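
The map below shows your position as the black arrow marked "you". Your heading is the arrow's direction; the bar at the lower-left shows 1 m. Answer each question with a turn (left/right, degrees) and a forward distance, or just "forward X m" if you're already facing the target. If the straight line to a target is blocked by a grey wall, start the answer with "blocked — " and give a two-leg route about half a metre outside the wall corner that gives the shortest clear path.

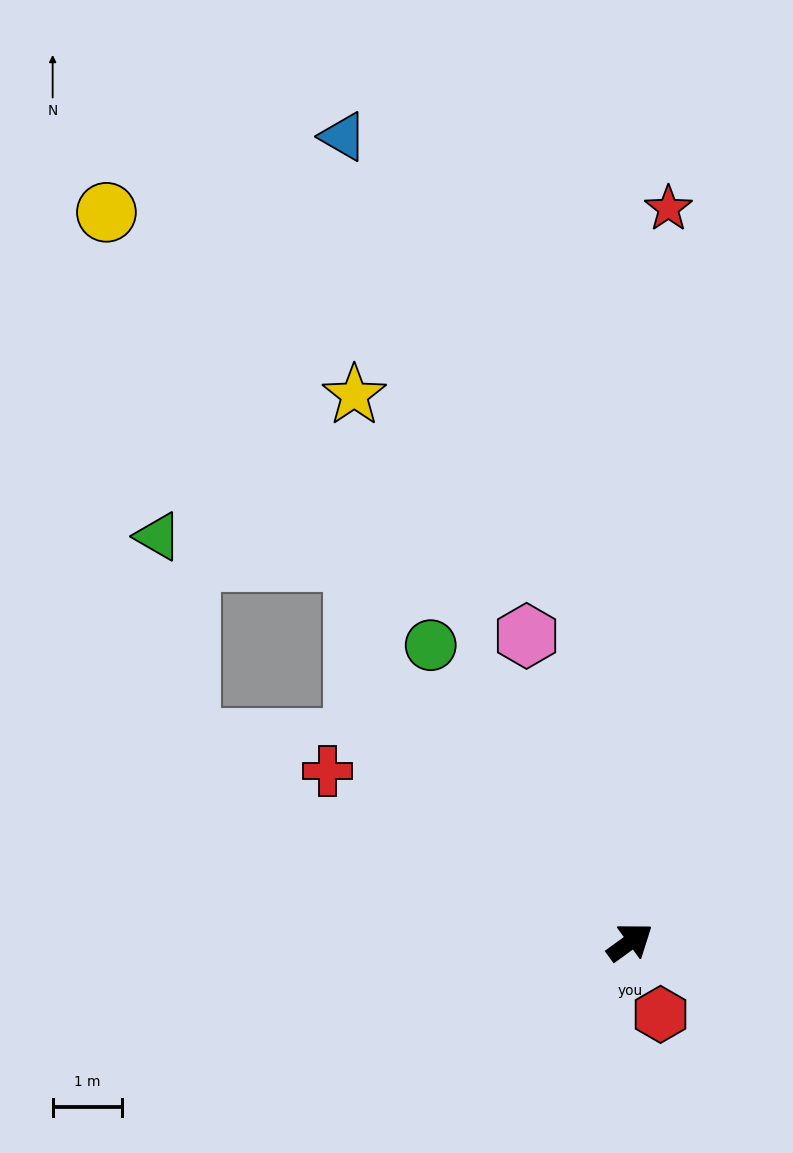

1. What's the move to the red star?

turn left 51°, forward 10.5 m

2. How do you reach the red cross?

turn left 115°, forward 5.0 m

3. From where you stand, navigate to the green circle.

turn left 88°, forward 5.1 m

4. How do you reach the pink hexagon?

turn left 73°, forward 4.6 m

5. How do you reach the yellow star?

turn left 81°, forward 8.8 m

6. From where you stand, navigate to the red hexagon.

turn right 103°, forward 1.1 m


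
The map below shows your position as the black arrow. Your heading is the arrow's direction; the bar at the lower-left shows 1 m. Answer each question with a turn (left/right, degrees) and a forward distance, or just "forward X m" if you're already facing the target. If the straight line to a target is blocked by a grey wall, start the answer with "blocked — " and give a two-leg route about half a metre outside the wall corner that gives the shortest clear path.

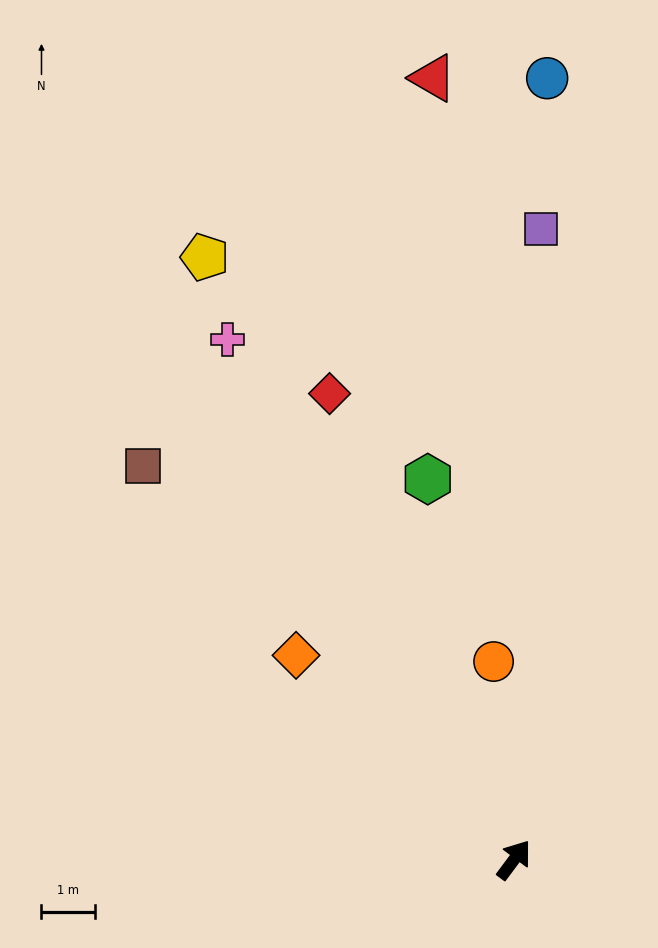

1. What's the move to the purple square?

turn left 34°, forward 11.7 m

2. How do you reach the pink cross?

turn left 66°, forward 11.0 m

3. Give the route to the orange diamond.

turn left 84°, forward 5.6 m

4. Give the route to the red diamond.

turn left 58°, forward 9.3 m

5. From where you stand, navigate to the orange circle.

turn left 43°, forward 3.7 m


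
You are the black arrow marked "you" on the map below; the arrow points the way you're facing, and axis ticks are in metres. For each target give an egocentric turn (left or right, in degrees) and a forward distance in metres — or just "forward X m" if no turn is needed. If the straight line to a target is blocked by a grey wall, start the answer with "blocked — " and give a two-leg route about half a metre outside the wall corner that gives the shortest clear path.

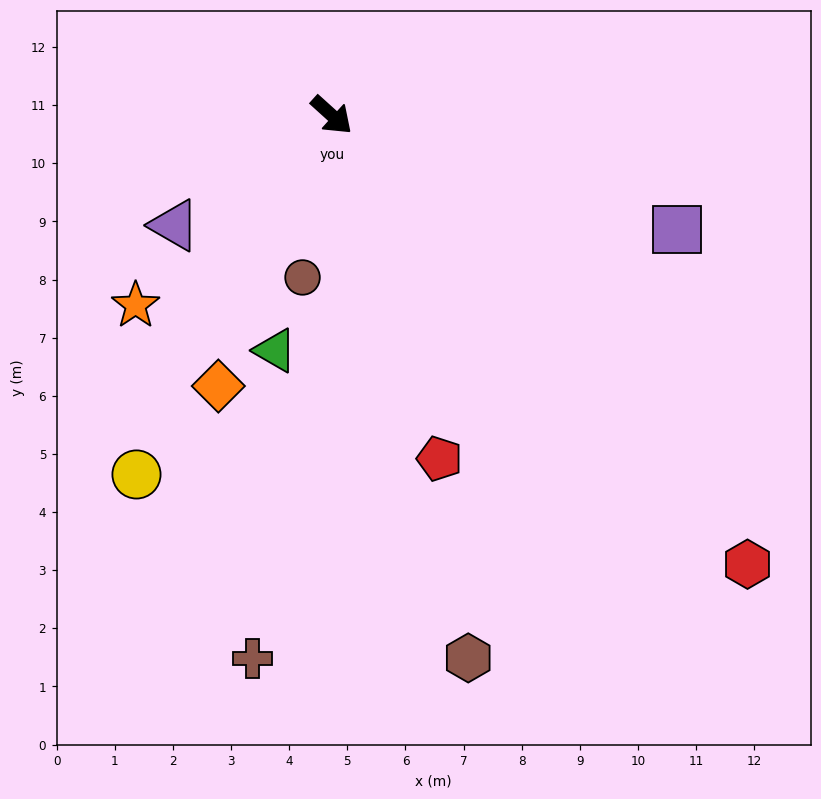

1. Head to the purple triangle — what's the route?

turn right 103°, forward 3.3 m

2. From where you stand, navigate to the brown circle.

turn right 58°, forward 2.8 m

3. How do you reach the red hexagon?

turn right 5°, forward 10.5 m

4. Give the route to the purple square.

turn left 24°, forward 6.3 m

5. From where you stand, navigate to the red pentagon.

turn right 30°, forward 6.2 m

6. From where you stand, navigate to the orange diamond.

turn right 71°, forward 5.1 m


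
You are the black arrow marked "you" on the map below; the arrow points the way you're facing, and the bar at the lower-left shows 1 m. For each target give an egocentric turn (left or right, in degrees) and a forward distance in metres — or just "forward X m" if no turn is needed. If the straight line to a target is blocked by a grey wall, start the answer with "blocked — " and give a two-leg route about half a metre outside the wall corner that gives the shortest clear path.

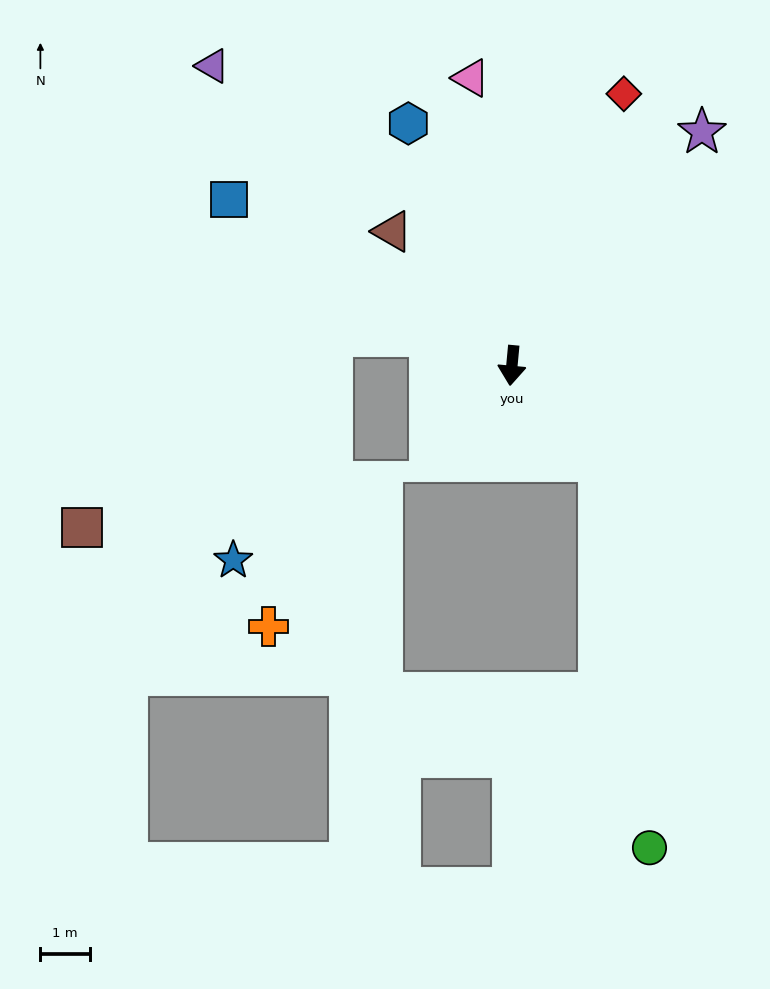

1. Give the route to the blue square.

turn right 115°, forward 6.6 m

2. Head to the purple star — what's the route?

turn left 146°, forward 6.1 m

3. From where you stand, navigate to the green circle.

blocked — turn left 48°, forward 2.6 m, then turn right 35°, forward 7.9 m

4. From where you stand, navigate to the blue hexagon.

turn right 152°, forward 5.3 m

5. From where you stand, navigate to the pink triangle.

turn right 167°, forward 5.9 m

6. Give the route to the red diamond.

turn left 163°, forward 5.9 m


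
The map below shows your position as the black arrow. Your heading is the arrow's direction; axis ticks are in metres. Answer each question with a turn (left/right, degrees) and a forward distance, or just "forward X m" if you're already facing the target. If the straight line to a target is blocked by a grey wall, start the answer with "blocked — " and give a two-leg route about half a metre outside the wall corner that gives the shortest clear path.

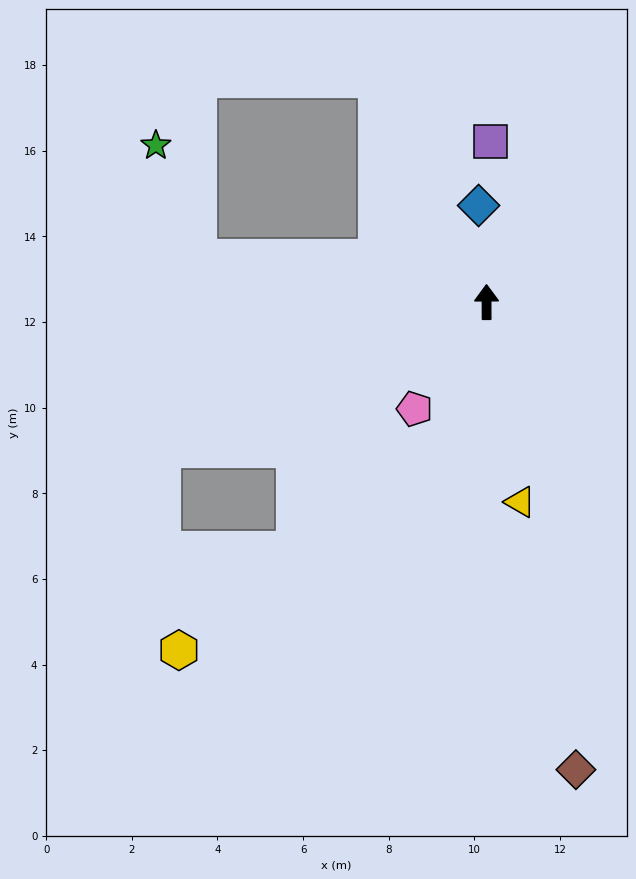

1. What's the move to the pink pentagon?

turn left 146°, forward 3.0 m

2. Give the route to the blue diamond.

turn left 5°, forward 2.3 m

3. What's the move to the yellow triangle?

turn right 171°, forward 4.7 m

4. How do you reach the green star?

blocked — turn left 81°, forward 6.8 m, then turn right 60°, forward 2.8 m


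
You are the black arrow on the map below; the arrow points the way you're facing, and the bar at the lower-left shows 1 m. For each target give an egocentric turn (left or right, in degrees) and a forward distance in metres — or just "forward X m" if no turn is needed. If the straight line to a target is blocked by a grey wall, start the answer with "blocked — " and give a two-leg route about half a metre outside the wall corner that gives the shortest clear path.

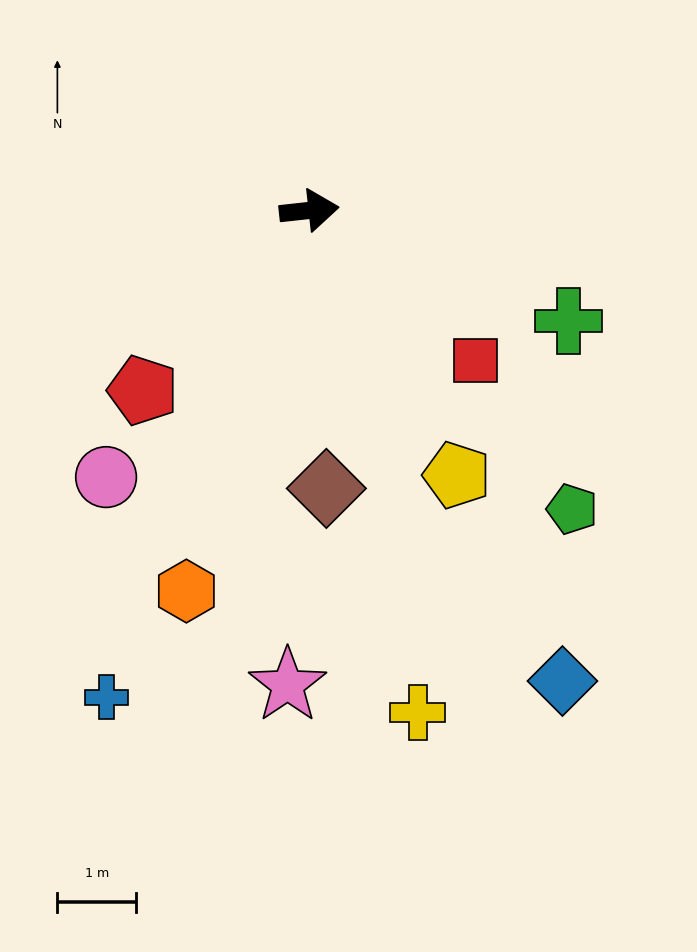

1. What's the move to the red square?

turn right 48°, forward 2.8 m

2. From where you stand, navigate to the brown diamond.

turn right 93°, forward 3.5 m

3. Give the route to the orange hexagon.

turn right 114°, forward 5.1 m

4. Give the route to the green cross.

turn right 29°, forward 3.6 m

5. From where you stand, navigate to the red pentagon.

turn right 139°, forward 3.1 m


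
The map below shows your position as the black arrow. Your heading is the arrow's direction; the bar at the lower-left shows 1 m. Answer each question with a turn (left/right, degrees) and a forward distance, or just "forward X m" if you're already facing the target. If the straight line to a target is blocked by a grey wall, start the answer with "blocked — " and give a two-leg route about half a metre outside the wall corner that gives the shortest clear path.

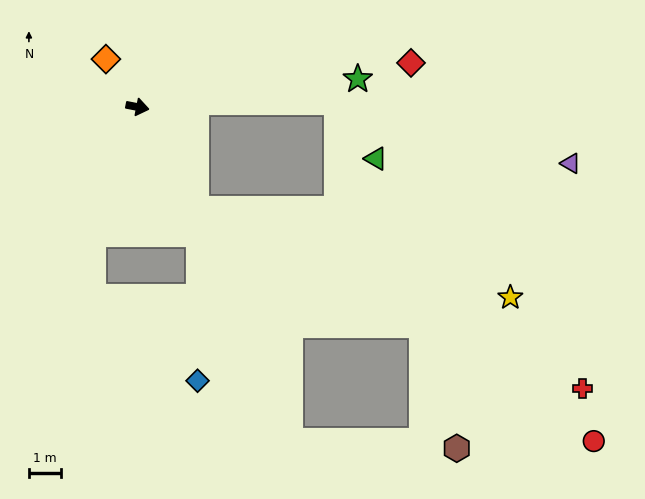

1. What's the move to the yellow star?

blocked — turn right 49°, forward 3.7 m, then turn left 44°, forward 10.3 m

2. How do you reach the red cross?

blocked — turn right 49°, forward 3.7 m, then turn left 35°, forward 13.4 m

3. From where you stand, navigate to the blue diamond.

blocked — turn right 53°, forward 4.4 m, then turn right 27°, forward 4.6 m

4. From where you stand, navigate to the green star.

turn left 18°, forward 7.0 m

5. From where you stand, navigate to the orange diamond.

turn left 134°, forward 1.8 m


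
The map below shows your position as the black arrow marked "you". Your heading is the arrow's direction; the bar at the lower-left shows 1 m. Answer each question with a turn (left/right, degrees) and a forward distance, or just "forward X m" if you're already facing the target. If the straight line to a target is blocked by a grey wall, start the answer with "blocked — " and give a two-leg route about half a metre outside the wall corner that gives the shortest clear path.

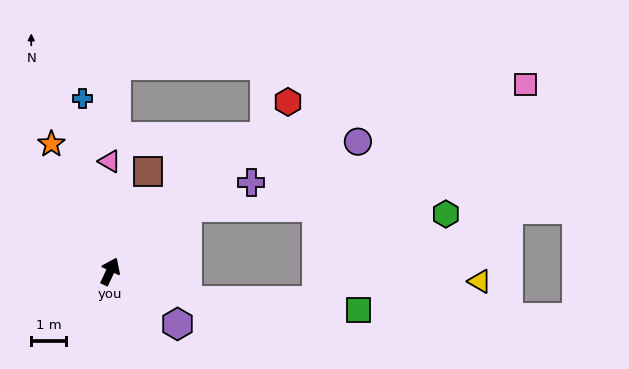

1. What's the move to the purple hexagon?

turn right 103°, forward 2.5 m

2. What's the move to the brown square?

turn left 4°, forward 3.1 m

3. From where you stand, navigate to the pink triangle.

turn left 25°, forward 3.2 m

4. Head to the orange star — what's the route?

turn left 50°, forward 4.1 m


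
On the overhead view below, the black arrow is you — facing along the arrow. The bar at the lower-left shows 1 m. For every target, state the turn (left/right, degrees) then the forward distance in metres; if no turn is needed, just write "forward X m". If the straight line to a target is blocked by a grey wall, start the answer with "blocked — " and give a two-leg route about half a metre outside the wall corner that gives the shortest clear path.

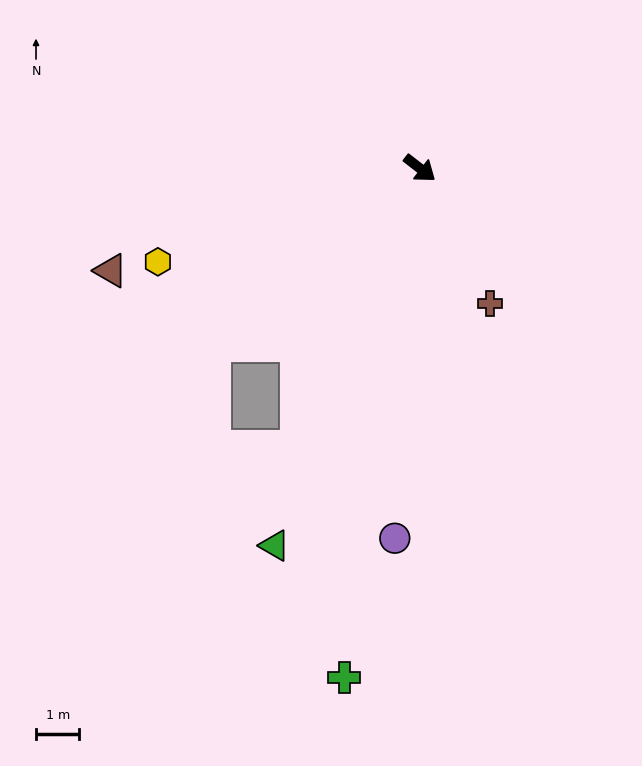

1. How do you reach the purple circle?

turn right 56°, forward 8.6 m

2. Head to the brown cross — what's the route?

turn right 25°, forward 3.5 m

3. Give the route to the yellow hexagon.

turn right 123°, forward 6.4 m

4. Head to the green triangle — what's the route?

turn right 73°, forward 9.3 m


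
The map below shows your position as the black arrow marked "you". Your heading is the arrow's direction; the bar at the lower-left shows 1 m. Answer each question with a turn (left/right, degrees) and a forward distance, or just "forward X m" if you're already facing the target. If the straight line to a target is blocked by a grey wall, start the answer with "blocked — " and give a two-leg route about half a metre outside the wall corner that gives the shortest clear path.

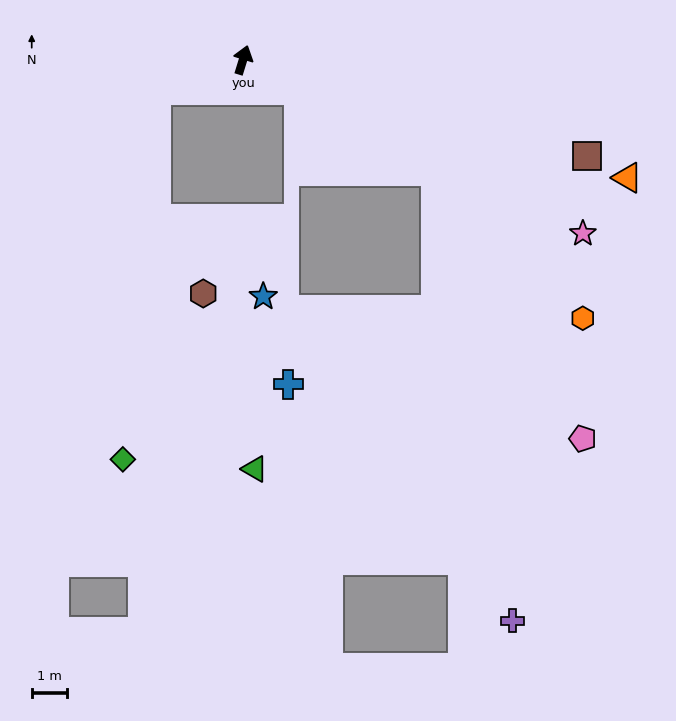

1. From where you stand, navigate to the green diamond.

blocked — turn left 126°, forward 2.6 m, then turn left 66°, forward 10.4 m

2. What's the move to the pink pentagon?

blocked — turn right 103°, forward 6.3 m, then turn right 31°, forward 8.5 m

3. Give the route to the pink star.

turn right 100°, forward 10.7 m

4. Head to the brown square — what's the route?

turn right 88°, forward 10.0 m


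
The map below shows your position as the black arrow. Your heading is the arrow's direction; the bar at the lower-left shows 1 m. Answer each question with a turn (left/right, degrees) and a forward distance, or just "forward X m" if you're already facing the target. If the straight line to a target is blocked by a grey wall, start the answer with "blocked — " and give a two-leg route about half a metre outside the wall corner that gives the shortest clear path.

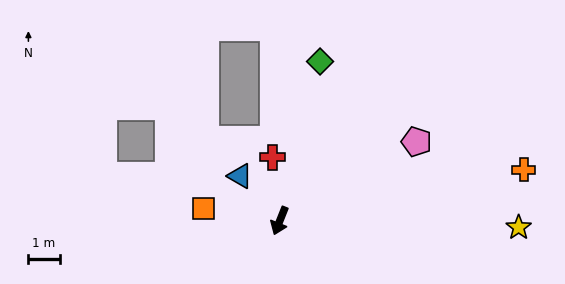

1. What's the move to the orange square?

turn right 77°, forward 2.5 m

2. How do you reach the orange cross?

turn left 124°, forward 7.9 m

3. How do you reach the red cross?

turn right 152°, forward 2.0 m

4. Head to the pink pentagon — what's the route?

turn left 142°, forward 5.0 m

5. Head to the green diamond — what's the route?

turn right 172°, forward 5.2 m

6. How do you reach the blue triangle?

turn right 117°, forward 1.9 m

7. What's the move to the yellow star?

turn left 110°, forward 7.6 m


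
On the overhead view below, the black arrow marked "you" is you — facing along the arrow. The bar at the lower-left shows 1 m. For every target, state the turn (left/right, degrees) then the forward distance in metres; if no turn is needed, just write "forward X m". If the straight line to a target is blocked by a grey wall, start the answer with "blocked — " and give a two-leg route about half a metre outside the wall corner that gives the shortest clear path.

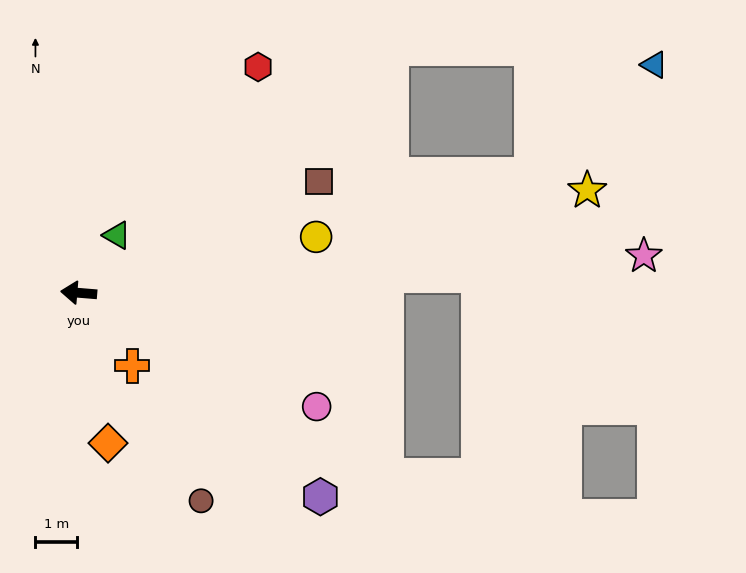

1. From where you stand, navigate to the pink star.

turn right 172°, forward 13.6 m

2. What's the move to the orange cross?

turn left 131°, forward 2.2 m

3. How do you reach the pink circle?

turn left 159°, forward 6.3 m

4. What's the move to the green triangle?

turn right 119°, forward 1.7 m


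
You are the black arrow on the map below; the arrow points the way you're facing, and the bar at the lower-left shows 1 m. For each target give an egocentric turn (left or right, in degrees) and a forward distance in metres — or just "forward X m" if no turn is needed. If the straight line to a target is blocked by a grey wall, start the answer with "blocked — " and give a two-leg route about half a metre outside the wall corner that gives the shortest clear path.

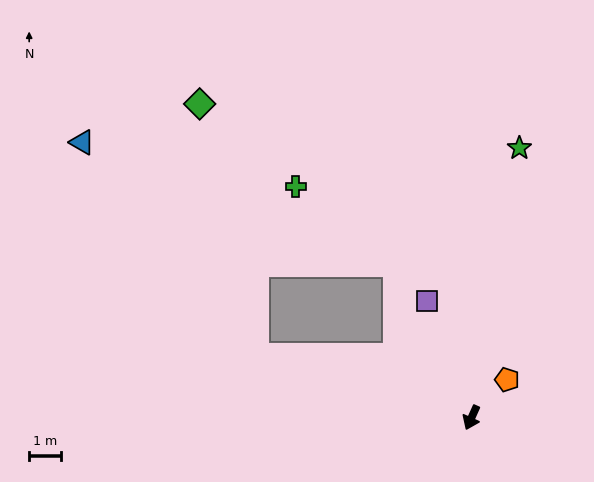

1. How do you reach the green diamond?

blocked — turn right 82°, forward 7.0 m, then turn right 61°, forward 8.1 m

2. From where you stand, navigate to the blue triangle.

blocked — turn right 82°, forward 7.0 m, then turn right 35°, forward 8.7 m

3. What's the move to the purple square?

turn right 135°, forward 3.9 m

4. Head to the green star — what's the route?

turn right 166°, forward 8.6 m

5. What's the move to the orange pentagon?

turn left 161°, forward 1.6 m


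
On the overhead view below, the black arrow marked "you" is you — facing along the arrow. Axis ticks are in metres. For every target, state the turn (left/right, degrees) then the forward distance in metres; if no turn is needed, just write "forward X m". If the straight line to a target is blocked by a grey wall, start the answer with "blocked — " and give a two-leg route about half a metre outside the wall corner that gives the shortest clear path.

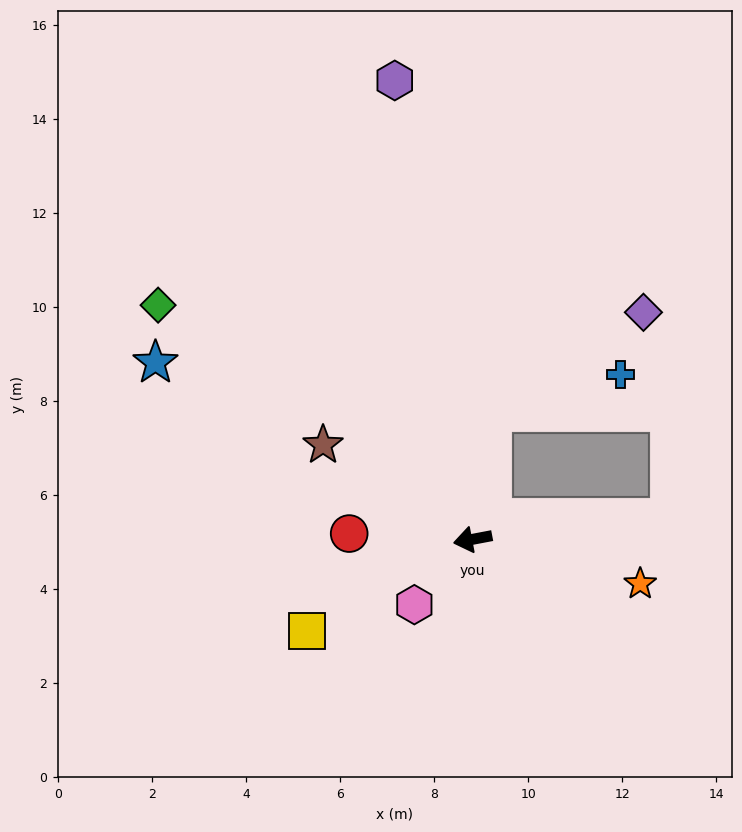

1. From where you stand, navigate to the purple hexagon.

turn right 91°, forward 9.9 m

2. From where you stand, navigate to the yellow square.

turn left 18°, forward 4.0 m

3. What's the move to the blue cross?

blocked — turn right 109°, forward 2.7 m, then turn right 66°, forward 2.8 m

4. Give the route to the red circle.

turn right 13°, forward 2.6 m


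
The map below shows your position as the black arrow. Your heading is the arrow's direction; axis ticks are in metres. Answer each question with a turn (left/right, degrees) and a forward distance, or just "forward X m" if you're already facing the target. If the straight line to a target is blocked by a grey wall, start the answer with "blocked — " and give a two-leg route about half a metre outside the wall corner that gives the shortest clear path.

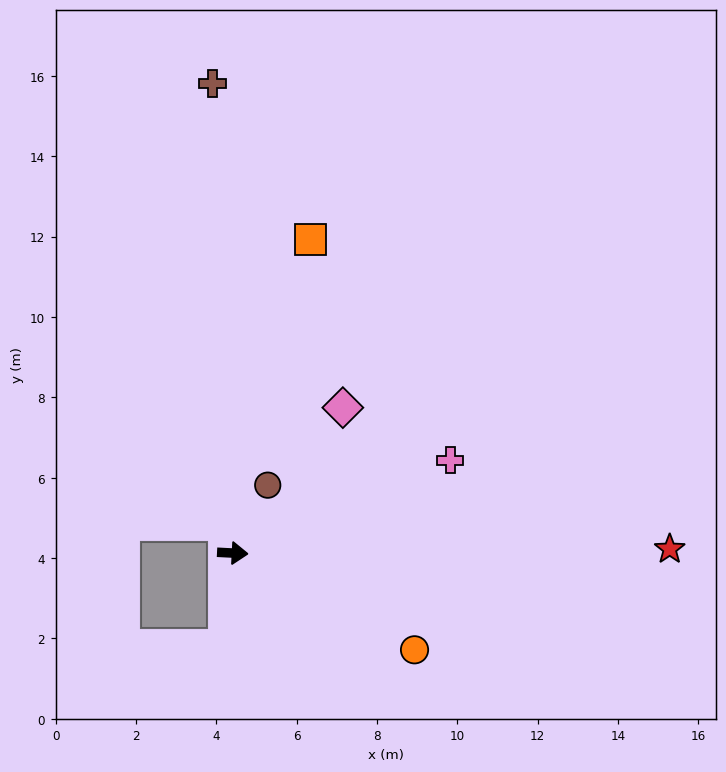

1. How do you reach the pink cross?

turn left 26°, forward 5.9 m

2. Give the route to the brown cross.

turn left 95°, forward 11.7 m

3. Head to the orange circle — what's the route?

turn right 25°, forward 5.1 m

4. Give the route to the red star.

turn left 3°, forward 10.9 m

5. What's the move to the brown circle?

turn left 66°, forward 1.9 m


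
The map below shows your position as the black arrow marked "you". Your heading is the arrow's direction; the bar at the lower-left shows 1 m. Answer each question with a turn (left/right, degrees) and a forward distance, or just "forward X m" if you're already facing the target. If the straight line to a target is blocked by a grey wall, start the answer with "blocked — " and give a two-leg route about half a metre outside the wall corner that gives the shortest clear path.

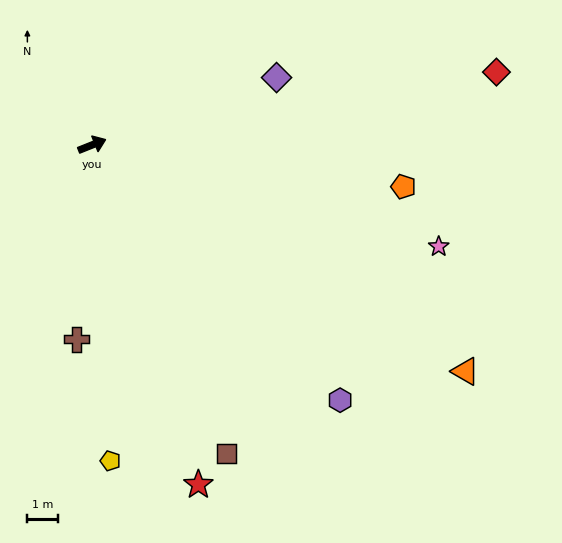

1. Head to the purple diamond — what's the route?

forward 6.4 m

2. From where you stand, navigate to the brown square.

turn right 88°, forward 11.0 m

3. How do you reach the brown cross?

turn right 116°, forward 6.3 m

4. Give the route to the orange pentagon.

turn right 29°, forward 10.2 m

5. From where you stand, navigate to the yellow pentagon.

turn right 108°, forward 10.3 m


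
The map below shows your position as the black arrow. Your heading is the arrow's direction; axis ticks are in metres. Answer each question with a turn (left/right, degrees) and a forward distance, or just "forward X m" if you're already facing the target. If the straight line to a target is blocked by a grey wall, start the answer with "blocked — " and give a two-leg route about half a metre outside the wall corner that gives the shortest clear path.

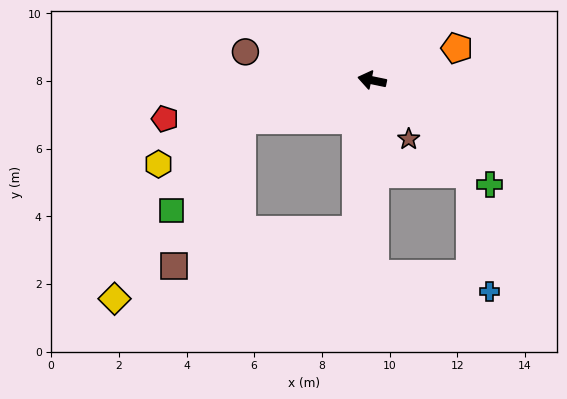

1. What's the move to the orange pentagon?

turn right 148°, forward 2.7 m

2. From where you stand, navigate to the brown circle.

forward 3.8 m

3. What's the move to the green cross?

turn left 150°, forward 4.6 m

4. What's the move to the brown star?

turn left 134°, forward 2.0 m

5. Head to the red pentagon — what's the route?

turn left 22°, forward 6.2 m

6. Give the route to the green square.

blocked — turn left 29°, forward 4.0 m, then turn left 35°, forward 3.4 m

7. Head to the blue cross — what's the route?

blocked — turn left 103°, forward 5.7 m, then turn left 80°, forward 3.4 m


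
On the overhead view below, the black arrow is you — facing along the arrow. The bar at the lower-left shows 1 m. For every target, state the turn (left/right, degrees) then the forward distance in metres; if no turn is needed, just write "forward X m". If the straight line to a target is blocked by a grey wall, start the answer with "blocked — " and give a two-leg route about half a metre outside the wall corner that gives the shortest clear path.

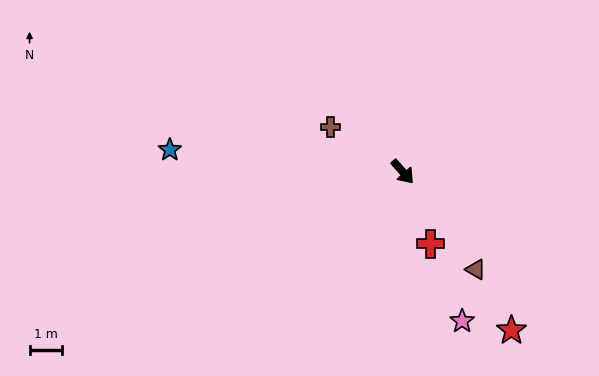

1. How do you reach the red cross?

turn right 20°, forward 2.4 m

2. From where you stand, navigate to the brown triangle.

turn right 5°, forward 3.7 m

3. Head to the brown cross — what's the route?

turn right 163°, forward 2.6 m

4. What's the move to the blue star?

turn right 137°, forward 7.1 m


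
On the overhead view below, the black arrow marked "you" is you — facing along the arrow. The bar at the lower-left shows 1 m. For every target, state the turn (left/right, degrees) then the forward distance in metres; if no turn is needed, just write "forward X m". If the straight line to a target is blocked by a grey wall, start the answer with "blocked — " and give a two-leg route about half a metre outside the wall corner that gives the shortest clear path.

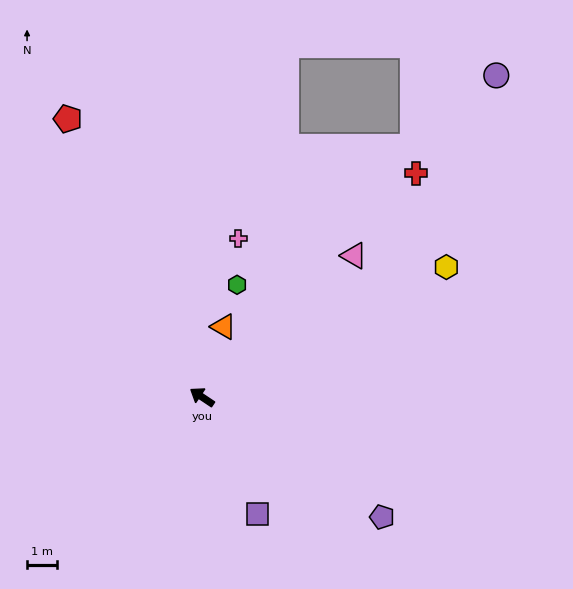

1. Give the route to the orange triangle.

turn right 73°, forward 2.5 m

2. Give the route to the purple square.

turn left 149°, forward 4.3 m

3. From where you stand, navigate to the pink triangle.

turn right 103°, forward 7.0 m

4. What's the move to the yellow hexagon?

turn right 118°, forward 9.3 m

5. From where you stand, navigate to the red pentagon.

turn right 30°, forward 10.4 m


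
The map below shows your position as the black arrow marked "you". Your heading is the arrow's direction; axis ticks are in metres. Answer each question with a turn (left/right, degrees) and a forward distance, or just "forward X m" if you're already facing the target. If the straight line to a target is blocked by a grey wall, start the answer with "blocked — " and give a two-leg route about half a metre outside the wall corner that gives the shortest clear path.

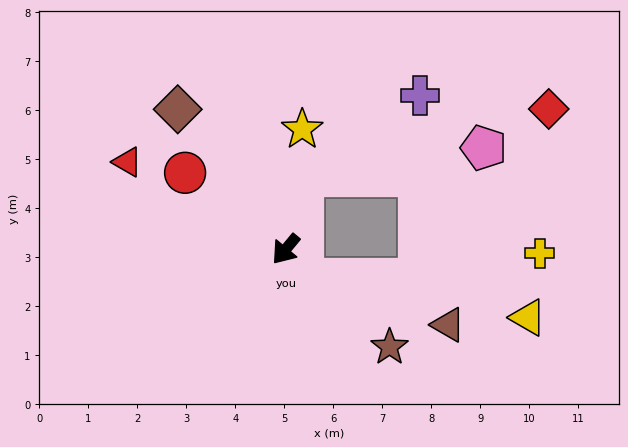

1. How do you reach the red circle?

turn right 88°, forward 2.6 m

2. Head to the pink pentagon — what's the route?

blocked — turn right 154°, forward 1.5 m, then turn right 68°, forward 3.7 m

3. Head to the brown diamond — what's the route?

turn right 103°, forward 3.6 m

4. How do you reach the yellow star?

turn right 148°, forward 2.5 m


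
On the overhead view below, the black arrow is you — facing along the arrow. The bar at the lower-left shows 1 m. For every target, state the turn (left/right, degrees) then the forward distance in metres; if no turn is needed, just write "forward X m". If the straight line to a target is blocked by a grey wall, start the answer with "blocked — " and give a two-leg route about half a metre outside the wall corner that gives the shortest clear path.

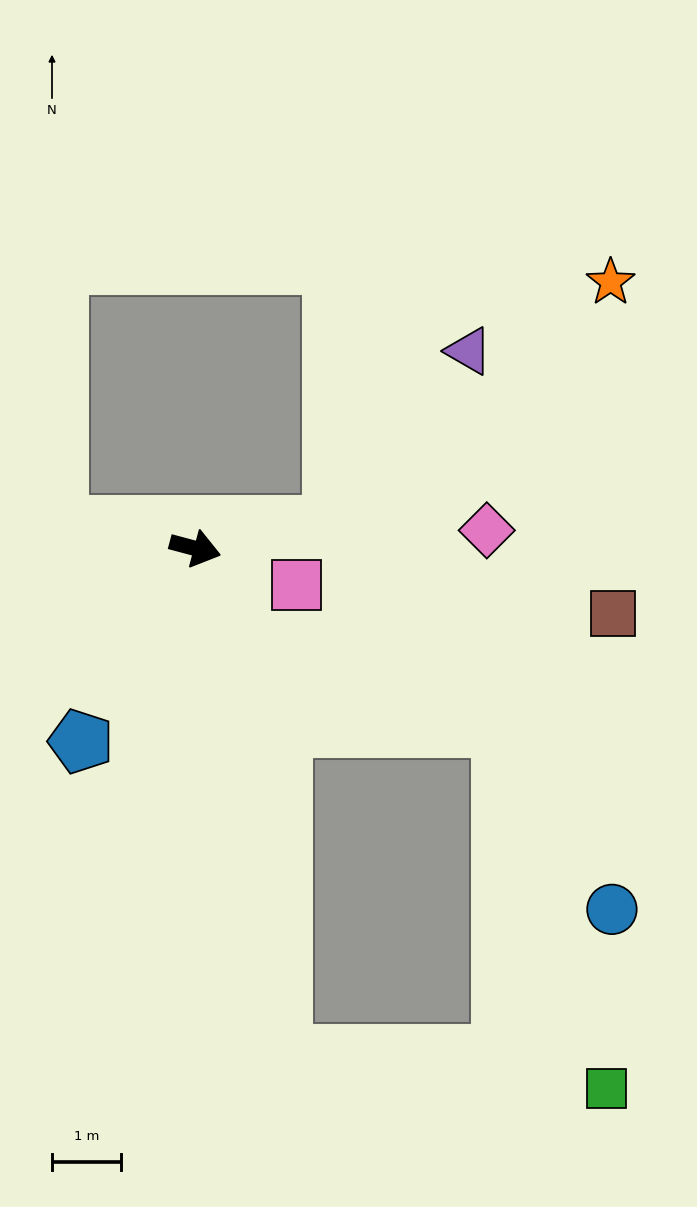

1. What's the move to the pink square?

turn right 5°, forward 1.6 m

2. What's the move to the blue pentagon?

turn right 106°, forward 3.2 m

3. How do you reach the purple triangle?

blocked — turn left 24°, forward 2.0 m, then turn left 43°, forward 3.2 m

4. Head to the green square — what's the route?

blocked — turn right 65°, forward 7.4 m, then turn left 74°, forward 4.7 m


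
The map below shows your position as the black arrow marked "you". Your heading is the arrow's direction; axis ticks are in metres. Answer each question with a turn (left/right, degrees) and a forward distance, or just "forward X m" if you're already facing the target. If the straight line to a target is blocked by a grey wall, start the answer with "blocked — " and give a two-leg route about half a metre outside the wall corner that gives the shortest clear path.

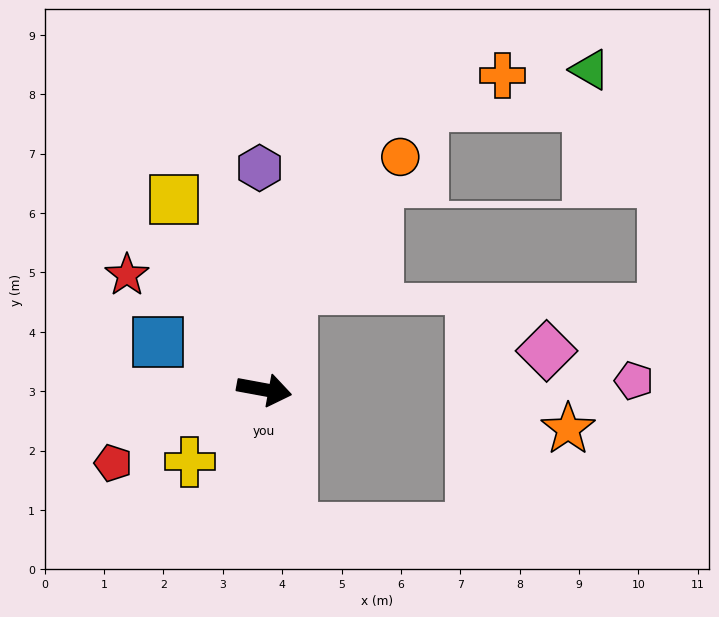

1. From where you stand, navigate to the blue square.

turn left 166°, forward 2.0 m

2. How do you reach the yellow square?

turn left 126°, forward 3.5 m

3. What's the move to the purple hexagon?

turn left 102°, forward 3.7 m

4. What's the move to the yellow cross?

turn right 125°, forward 1.7 m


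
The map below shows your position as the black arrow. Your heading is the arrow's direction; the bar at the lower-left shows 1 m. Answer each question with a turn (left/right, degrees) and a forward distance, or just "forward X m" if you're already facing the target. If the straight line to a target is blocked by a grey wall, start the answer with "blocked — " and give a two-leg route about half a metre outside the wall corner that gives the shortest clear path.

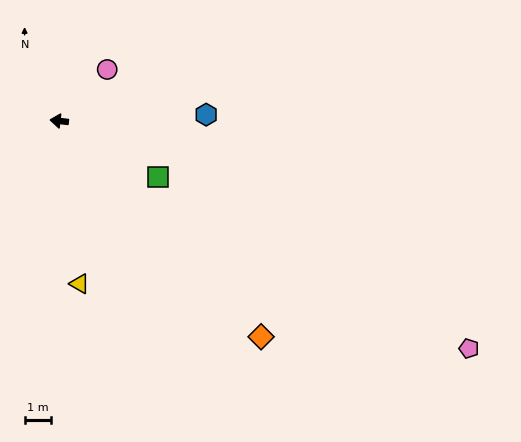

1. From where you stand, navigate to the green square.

turn left 157°, forward 4.4 m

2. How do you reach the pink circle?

turn right 126°, forward 2.7 m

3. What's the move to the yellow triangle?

turn left 104°, forward 6.3 m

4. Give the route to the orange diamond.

turn left 140°, forward 11.4 m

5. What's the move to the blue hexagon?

turn right 171°, forward 5.7 m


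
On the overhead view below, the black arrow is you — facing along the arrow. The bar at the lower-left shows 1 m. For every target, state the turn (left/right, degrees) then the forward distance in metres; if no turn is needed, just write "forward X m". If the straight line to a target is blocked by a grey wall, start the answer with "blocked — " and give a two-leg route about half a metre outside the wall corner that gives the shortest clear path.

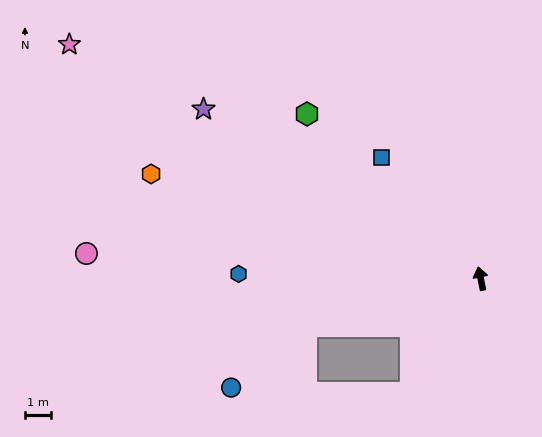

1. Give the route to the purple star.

turn left 47°, forward 12.4 m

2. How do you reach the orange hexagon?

turn left 61°, forward 13.2 m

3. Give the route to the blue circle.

blocked — turn left 94°, forward 6.9 m, then turn left 24°, forward 3.7 m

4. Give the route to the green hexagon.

turn left 35°, forward 9.1 m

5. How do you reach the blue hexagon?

turn left 77°, forward 9.2 m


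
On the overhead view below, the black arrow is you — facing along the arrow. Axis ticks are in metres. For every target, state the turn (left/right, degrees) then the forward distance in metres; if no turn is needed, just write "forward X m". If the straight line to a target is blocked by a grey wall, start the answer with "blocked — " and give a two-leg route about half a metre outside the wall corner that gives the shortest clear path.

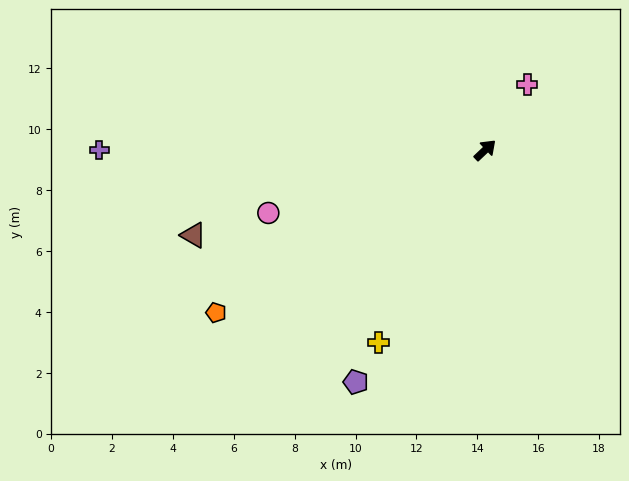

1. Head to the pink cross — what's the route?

turn left 14°, forward 2.6 m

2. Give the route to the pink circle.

turn left 153°, forward 7.4 m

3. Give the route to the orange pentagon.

turn left 168°, forward 10.3 m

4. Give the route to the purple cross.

turn left 137°, forward 12.7 m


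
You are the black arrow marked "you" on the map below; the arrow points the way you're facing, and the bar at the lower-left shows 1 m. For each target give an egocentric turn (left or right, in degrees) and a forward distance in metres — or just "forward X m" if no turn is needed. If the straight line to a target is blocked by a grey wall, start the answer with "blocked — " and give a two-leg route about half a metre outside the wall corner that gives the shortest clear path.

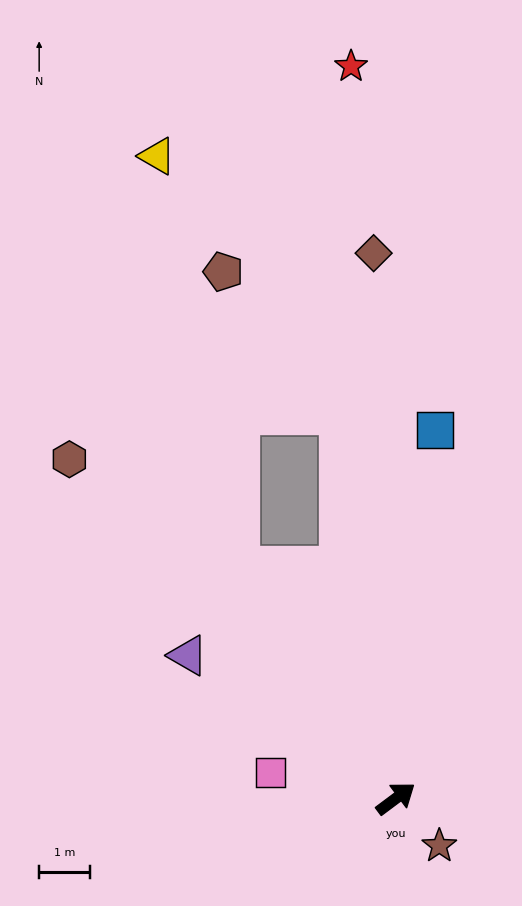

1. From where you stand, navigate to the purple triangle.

turn left 109°, forward 5.0 m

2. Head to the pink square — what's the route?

turn left 131°, forward 2.5 m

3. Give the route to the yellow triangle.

blocked — turn left 88°, forward 5.5 m, then turn right 24°, forward 8.3 m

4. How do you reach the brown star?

turn right 84°, forward 1.3 m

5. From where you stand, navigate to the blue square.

turn left 47°, forward 7.3 m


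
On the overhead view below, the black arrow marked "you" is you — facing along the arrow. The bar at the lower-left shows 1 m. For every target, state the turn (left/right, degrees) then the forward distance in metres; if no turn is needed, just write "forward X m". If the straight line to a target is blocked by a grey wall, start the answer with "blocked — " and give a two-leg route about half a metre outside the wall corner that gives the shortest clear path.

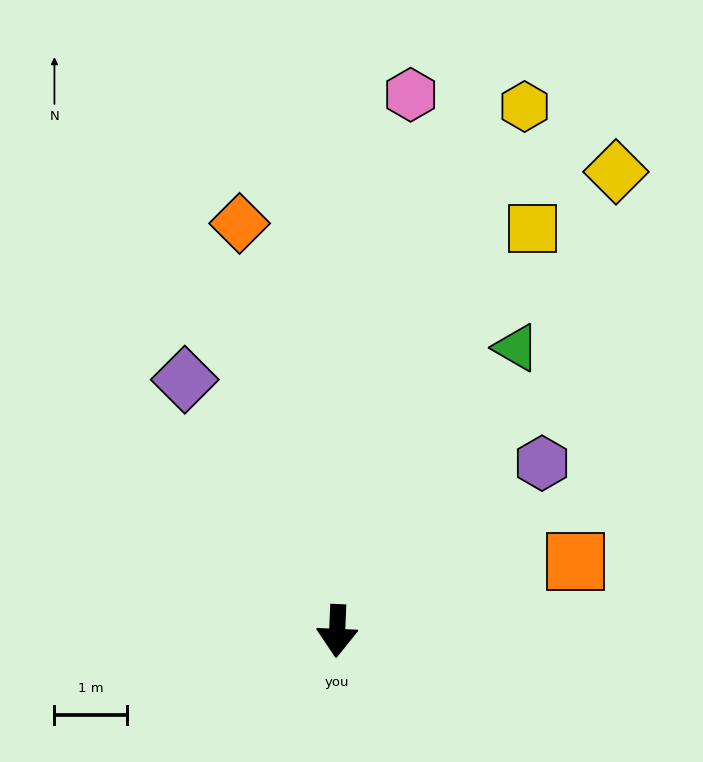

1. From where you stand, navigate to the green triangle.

turn left 150°, forward 4.6 m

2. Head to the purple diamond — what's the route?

turn right 146°, forward 4.0 m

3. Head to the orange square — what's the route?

turn left 109°, forward 3.4 m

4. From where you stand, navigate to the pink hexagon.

turn left 175°, forward 7.4 m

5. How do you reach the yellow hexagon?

turn left 163°, forward 7.6 m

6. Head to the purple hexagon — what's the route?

turn left 132°, forward 3.6 m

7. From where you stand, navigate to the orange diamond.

turn right 164°, forward 5.7 m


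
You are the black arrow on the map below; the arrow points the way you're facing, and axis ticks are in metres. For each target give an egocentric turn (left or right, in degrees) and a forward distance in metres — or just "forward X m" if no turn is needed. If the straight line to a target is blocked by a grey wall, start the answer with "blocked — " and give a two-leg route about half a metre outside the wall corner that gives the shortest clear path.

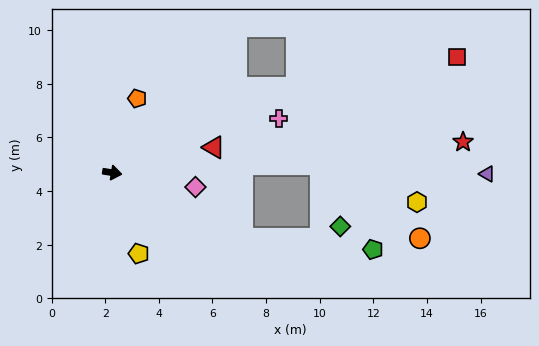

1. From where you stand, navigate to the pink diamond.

forward 3.1 m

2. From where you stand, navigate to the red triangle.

turn left 23°, forward 3.9 m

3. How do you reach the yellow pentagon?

turn right 63°, forward 3.2 m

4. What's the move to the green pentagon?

blocked — turn right 18°, forward 5.4 m, then turn left 23°, forward 4.9 m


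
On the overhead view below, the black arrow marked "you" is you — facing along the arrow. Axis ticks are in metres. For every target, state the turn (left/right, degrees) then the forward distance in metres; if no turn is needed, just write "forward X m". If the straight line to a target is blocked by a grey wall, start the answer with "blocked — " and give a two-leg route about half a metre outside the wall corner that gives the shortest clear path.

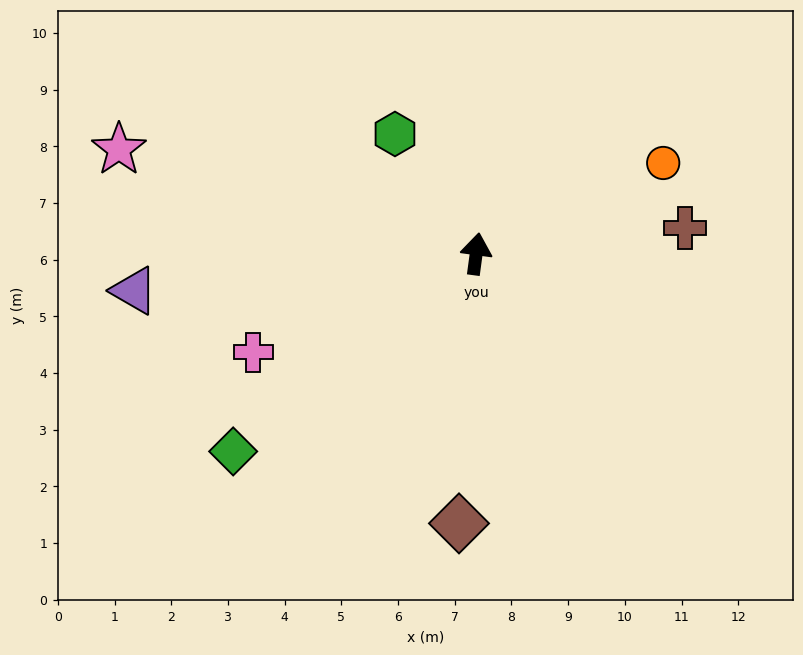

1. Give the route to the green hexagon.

turn left 42°, forward 2.6 m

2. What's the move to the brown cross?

turn right 75°, forward 3.7 m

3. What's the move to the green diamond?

turn left 137°, forward 5.5 m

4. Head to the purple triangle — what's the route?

turn left 104°, forward 6.1 m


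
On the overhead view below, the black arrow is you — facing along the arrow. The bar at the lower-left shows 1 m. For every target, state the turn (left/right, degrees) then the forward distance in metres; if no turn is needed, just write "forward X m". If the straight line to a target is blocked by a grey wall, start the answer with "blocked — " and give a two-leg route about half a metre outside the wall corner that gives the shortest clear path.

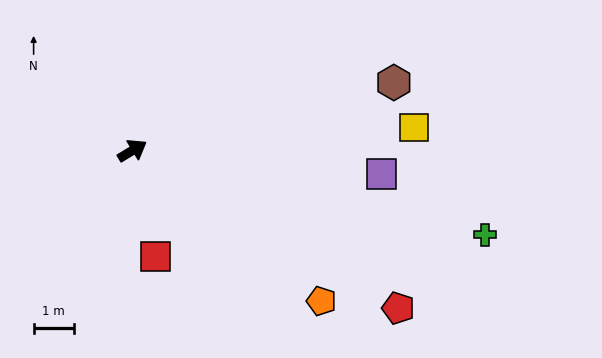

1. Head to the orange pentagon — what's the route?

turn right 70°, forward 6.0 m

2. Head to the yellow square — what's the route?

turn right 26°, forward 7.0 m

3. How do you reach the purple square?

turn right 37°, forward 6.2 m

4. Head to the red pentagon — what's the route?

turn right 62°, forward 7.7 m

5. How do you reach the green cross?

turn right 45°, forward 9.0 m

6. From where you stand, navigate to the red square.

turn right 109°, forward 2.7 m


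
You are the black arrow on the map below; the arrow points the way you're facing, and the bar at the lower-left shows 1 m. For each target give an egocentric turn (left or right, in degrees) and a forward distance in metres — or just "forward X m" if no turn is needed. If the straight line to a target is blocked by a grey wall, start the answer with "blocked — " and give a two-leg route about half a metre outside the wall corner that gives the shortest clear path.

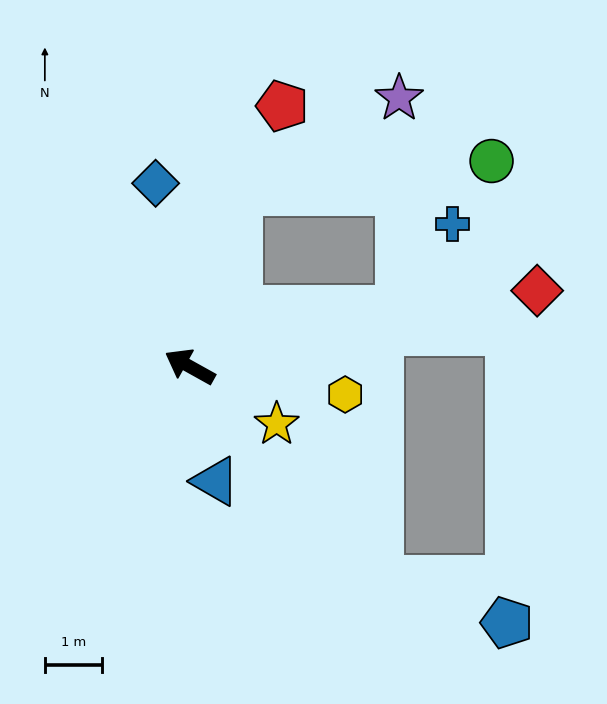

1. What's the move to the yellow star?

turn left 176°, forward 1.8 m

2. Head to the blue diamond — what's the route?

turn right 50°, forward 3.2 m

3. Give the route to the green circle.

blocked — turn right 76°, forward 3.2 m, then turn right 68°, forward 4.4 m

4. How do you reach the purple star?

blocked — turn right 76°, forward 3.2 m, then turn right 45°, forward 3.2 m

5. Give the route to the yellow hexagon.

turn right 161°, forward 2.7 m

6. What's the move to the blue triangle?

turn left 132°, forward 2.0 m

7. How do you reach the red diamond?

turn right 139°, forward 6.2 m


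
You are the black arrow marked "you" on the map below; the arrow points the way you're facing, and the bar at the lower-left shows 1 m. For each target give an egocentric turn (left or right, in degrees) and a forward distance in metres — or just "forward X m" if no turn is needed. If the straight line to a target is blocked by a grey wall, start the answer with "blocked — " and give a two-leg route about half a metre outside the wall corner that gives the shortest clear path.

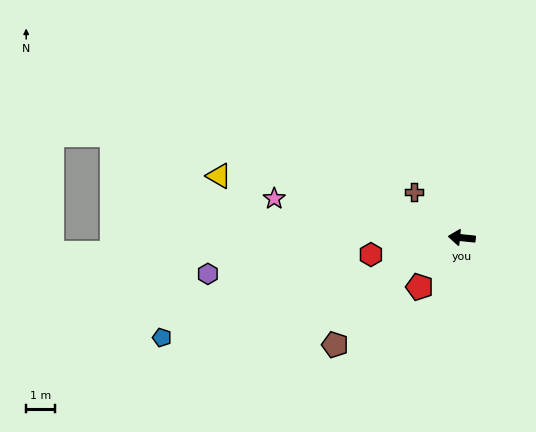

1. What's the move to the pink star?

turn right 6°, forward 6.6 m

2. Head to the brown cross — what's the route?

turn right 38°, forward 2.3 m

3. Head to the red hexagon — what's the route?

turn left 16°, forward 3.2 m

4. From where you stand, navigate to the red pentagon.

turn left 55°, forward 2.2 m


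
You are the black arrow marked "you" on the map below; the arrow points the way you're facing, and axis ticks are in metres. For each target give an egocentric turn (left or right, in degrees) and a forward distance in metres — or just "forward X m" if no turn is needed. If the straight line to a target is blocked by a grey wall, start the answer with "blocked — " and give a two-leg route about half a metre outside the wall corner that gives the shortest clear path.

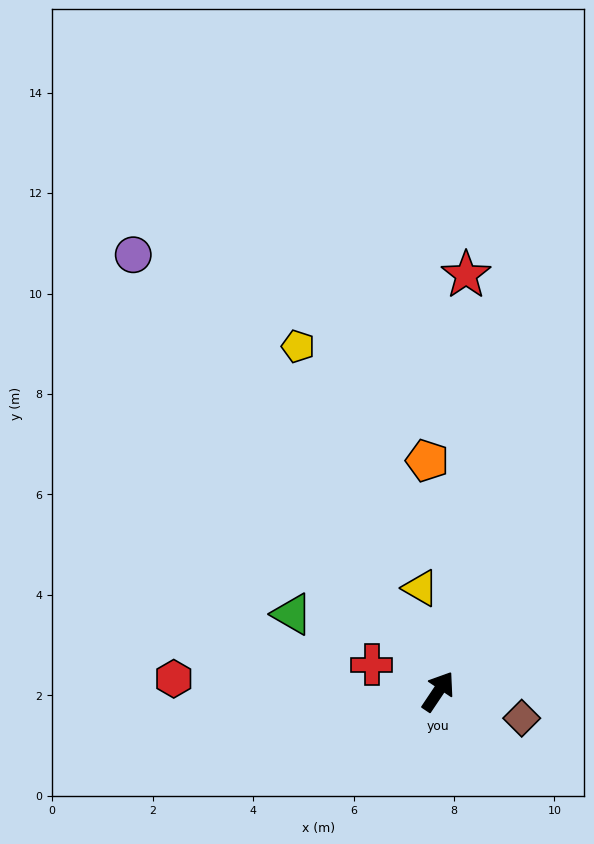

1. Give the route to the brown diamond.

turn right 74°, forward 1.7 m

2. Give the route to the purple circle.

turn left 69°, forward 10.6 m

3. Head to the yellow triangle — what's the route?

turn left 44°, forward 2.1 m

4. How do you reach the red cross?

turn left 102°, forward 1.4 m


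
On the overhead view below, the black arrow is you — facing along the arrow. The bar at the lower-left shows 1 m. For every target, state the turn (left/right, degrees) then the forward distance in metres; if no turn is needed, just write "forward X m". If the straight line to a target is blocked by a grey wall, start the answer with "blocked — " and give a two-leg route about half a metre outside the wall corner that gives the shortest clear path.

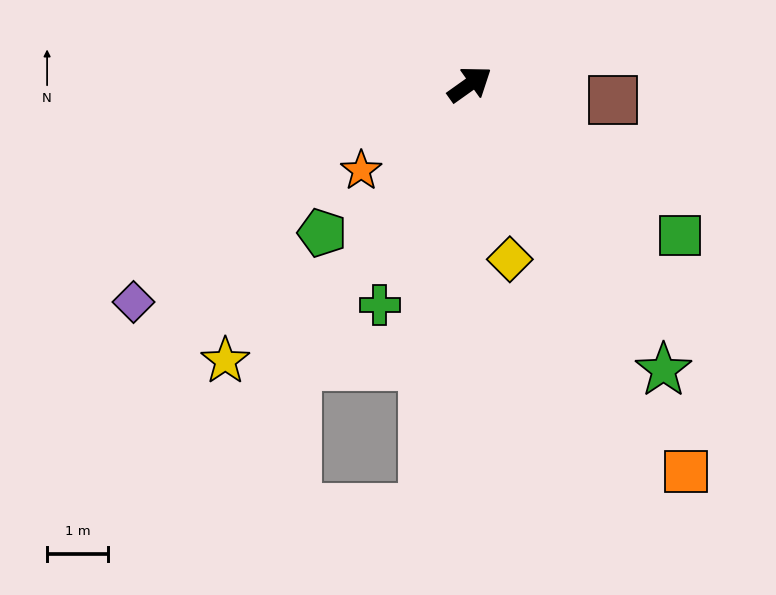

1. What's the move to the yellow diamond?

turn right 113°, forward 3.0 m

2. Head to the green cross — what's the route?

turn right 148°, forward 3.9 m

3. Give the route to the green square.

turn right 71°, forward 4.3 m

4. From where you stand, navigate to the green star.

turn right 91°, forward 5.7 m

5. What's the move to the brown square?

turn right 42°, forward 2.4 m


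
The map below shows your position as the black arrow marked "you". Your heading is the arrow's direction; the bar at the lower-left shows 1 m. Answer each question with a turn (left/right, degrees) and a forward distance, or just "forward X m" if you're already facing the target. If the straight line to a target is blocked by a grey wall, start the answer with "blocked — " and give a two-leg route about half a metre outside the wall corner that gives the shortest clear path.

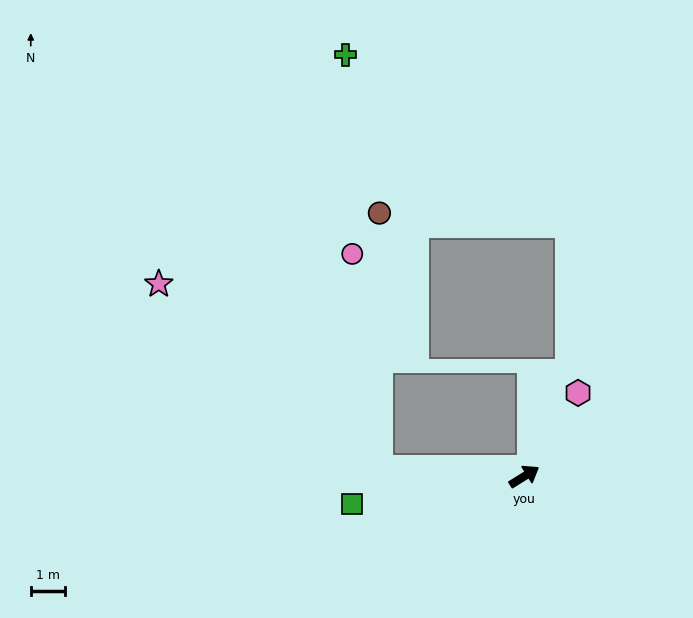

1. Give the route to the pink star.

blocked — turn left 145°, forward 4.2 m, then turn right 37°, forward 8.3 m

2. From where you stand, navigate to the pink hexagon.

turn left 25°, forward 2.9 m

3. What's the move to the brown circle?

blocked — turn left 145°, forward 4.2 m, then turn right 87°, forward 7.4 m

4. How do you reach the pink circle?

blocked — turn left 145°, forward 4.2 m, then turn right 80°, forward 6.3 m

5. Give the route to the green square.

turn left 157°, forward 5.1 m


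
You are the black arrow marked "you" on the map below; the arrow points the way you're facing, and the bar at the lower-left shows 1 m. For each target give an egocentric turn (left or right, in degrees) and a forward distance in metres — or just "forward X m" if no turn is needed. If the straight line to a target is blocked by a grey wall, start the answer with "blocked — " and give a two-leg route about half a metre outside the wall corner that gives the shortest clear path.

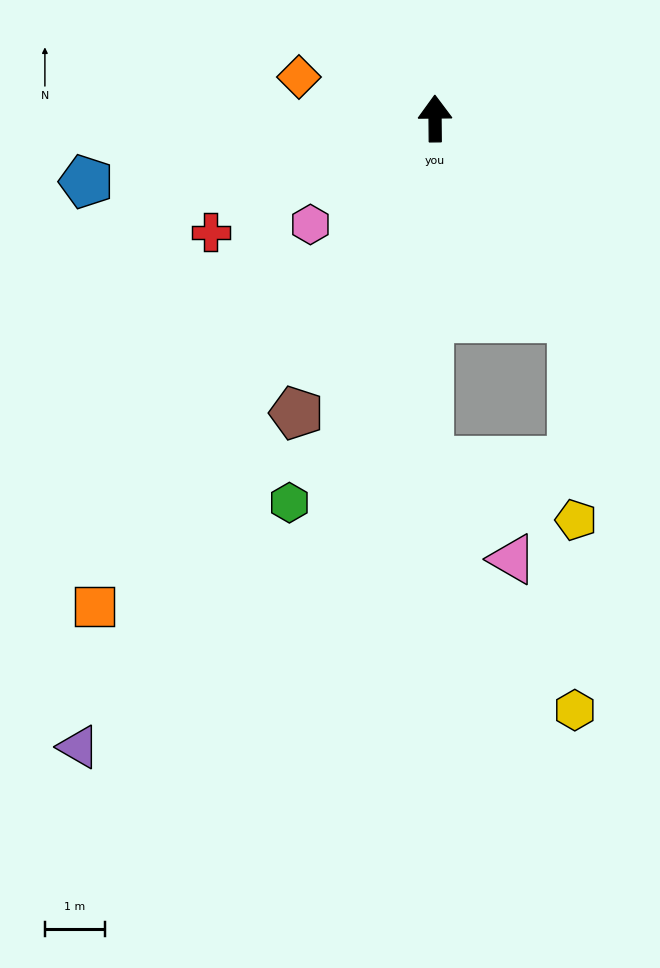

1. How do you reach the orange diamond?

turn left 73°, forward 2.4 m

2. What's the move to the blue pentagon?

turn left 100°, forward 5.9 m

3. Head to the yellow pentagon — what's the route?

blocked — turn right 146°, forward 4.0 m, then turn right 34°, forward 3.4 m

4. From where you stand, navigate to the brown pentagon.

turn left 154°, forward 5.4 m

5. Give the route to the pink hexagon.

turn left 130°, forward 2.7 m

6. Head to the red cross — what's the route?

turn left 116°, forward 4.2 m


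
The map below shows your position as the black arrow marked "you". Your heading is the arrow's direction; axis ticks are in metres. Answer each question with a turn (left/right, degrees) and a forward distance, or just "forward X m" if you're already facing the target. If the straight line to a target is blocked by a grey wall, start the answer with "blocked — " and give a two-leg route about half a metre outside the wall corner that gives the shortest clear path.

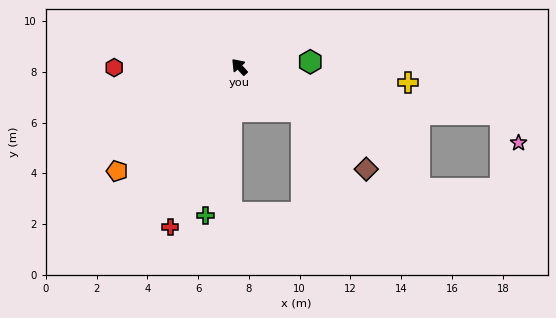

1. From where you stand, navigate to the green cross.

turn left 125°, forward 6.0 m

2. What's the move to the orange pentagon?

turn left 88°, forward 6.3 m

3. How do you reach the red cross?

turn left 114°, forward 6.9 m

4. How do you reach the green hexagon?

turn right 128°, forward 2.8 m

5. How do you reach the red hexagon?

turn left 48°, forward 4.9 m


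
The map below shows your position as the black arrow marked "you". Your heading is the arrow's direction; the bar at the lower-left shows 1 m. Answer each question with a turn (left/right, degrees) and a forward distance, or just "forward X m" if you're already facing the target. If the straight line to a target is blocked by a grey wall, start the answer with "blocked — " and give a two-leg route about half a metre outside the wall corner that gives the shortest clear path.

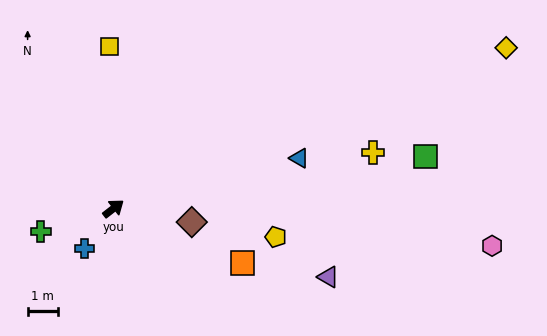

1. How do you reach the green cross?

turn left 160°, forward 2.5 m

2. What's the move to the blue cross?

turn right 164°, forward 1.6 m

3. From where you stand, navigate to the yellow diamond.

turn right 16°, forward 14.0 m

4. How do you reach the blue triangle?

turn right 23°, forward 6.4 m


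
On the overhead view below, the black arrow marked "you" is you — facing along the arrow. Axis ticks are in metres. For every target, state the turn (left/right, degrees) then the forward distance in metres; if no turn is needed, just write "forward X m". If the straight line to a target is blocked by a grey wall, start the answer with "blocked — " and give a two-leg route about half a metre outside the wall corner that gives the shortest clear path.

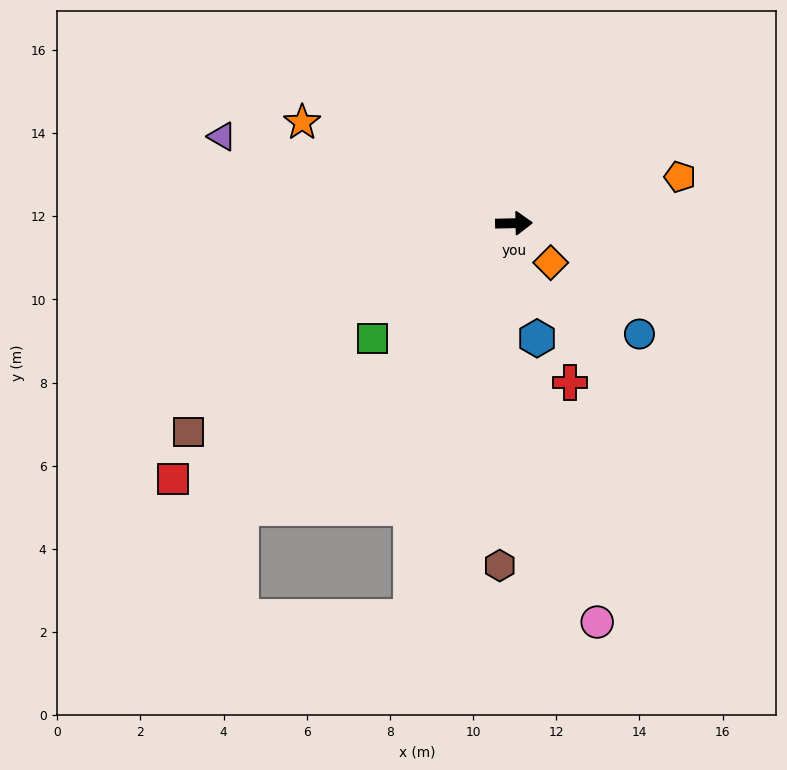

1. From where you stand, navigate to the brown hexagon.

turn right 94°, forward 8.2 m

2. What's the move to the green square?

turn right 142°, forward 4.4 m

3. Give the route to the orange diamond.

turn right 48°, forward 1.3 m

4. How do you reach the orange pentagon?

turn left 14°, forward 4.1 m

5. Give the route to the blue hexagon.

turn right 80°, forward 2.8 m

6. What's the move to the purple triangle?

turn left 162°, forward 7.3 m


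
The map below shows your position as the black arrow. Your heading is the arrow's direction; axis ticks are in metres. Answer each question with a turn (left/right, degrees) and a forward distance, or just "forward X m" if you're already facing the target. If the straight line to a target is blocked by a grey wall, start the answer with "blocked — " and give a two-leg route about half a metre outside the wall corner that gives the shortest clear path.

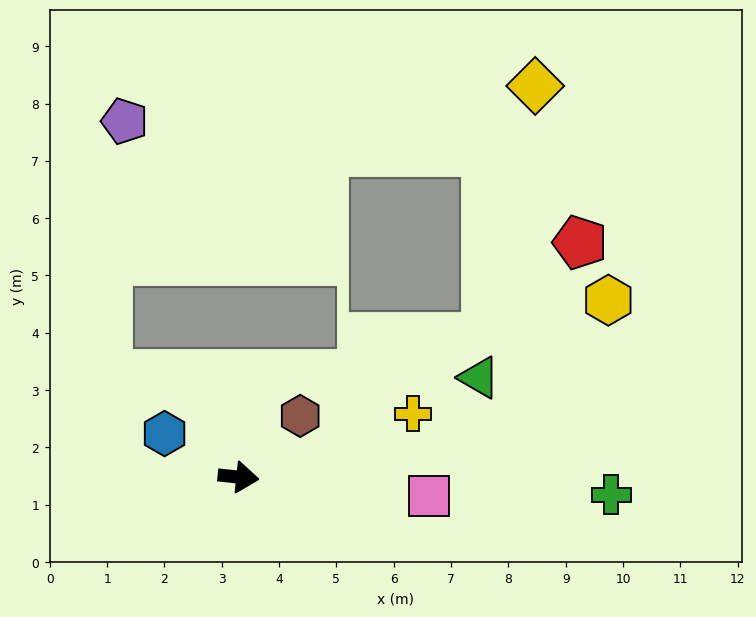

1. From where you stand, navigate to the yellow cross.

turn left 26°, forward 3.2 m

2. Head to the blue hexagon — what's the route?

turn left 156°, forward 1.5 m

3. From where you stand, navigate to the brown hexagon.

turn left 51°, forward 1.5 m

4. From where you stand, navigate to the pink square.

forward 3.3 m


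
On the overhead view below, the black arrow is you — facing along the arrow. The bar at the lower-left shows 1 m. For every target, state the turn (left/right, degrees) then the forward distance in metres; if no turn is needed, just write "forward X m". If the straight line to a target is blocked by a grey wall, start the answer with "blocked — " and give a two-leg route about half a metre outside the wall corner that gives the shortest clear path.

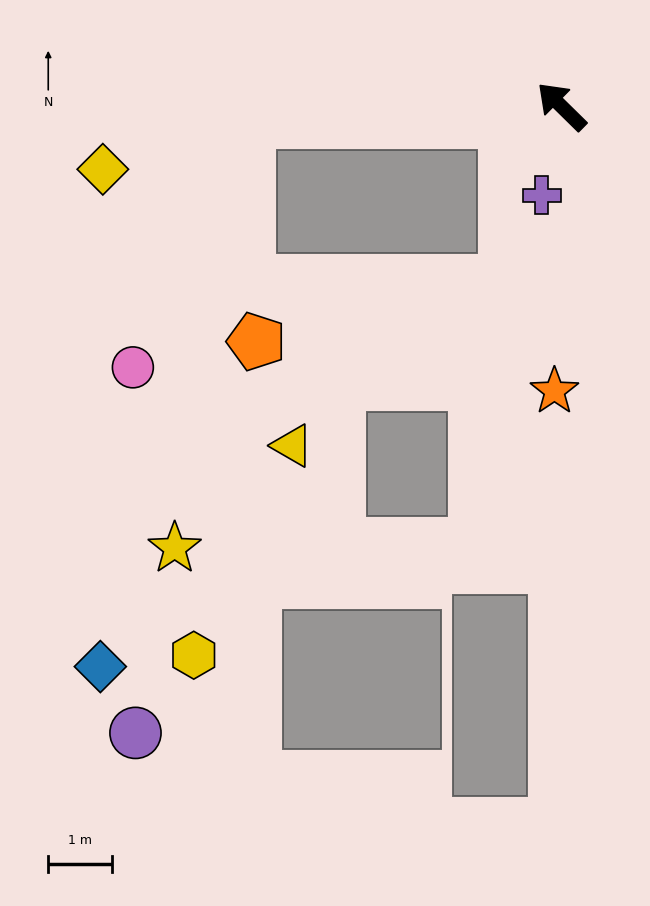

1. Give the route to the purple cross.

turn left 122°, forward 1.4 m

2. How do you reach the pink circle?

blocked — turn left 47°, forward 4.9 m, then turn left 62°, forward 4.3 m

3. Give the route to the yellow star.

blocked — turn left 47°, forward 4.9 m, then turn left 78°, forward 6.8 m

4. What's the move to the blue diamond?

blocked — turn left 47°, forward 4.9 m, then turn left 72°, forward 8.8 m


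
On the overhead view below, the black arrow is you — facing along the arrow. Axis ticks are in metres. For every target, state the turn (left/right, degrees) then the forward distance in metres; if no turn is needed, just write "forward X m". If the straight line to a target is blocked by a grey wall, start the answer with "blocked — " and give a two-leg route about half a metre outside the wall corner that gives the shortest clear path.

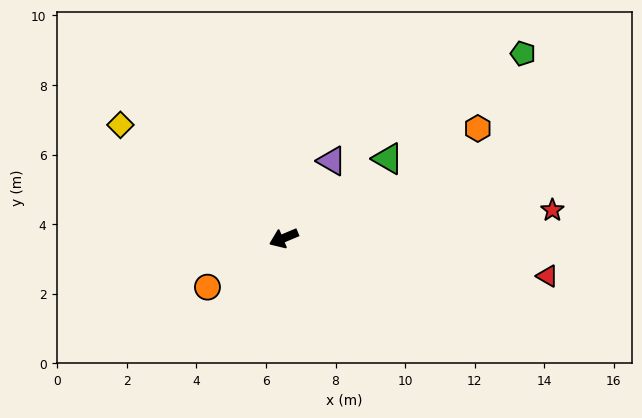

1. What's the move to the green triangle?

turn right 165°, forward 3.8 m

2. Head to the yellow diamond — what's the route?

turn right 58°, forward 5.7 m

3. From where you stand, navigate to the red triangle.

turn left 149°, forward 7.7 m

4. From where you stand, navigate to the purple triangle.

turn right 145°, forward 2.6 m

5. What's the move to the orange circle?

turn left 10°, forward 2.6 m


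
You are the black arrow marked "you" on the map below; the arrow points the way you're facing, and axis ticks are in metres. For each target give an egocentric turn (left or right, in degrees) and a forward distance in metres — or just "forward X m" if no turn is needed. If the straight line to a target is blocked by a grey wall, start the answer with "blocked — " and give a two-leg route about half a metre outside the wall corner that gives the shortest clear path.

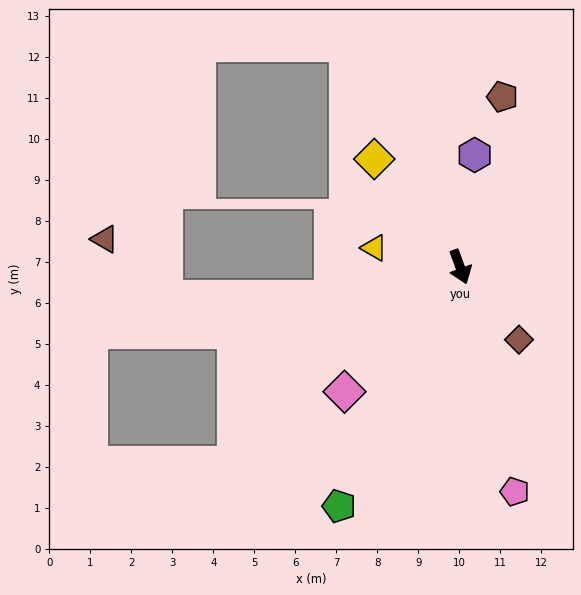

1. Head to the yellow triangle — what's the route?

turn right 123°, forward 2.1 m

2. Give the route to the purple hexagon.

turn left 152°, forward 2.8 m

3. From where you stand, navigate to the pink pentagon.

turn right 7°, forward 5.6 m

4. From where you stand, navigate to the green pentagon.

turn right 47°, forward 6.5 m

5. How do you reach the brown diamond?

turn left 19°, forward 2.3 m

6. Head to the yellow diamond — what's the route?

turn right 162°, forward 3.4 m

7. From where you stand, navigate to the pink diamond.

turn right 63°, forward 4.1 m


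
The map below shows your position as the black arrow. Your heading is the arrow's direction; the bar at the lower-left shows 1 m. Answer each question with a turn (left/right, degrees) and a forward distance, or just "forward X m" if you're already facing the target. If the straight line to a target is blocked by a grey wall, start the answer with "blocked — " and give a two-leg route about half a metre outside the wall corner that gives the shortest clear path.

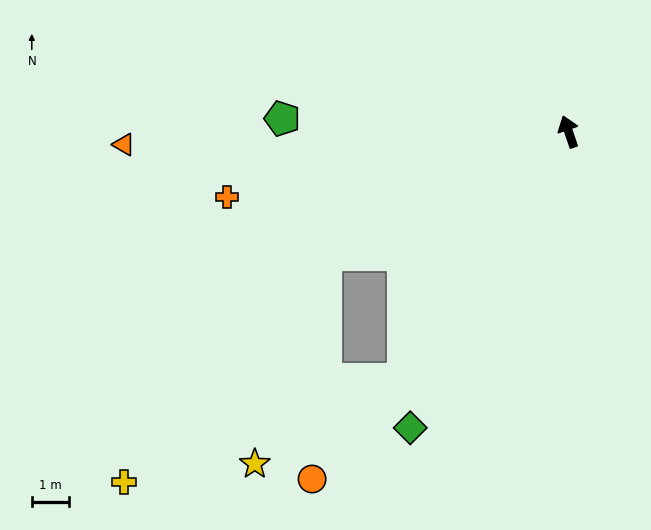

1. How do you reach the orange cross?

turn left 82°, forward 9.3 m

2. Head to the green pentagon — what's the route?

turn left 69°, forward 7.7 m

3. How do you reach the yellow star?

blocked — turn left 127°, forward 8.0 m, then turn right 26°, forward 4.6 m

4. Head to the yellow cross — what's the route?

blocked — turn left 98°, forward 7.3 m, then turn left 21°, forward 8.1 m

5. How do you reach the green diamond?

turn left 133°, forward 9.0 m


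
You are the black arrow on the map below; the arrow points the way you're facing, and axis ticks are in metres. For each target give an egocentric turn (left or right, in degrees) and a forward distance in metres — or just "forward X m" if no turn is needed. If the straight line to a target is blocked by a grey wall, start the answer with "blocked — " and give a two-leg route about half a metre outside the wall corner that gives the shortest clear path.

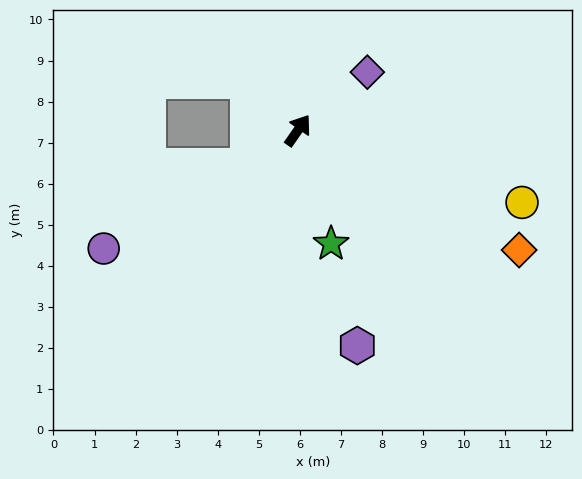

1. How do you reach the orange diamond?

turn right 84°, forward 6.1 m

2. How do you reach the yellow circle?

turn right 73°, forward 5.7 m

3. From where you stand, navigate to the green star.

turn right 129°, forward 2.9 m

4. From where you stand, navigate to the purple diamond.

turn right 15°, forward 2.2 m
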